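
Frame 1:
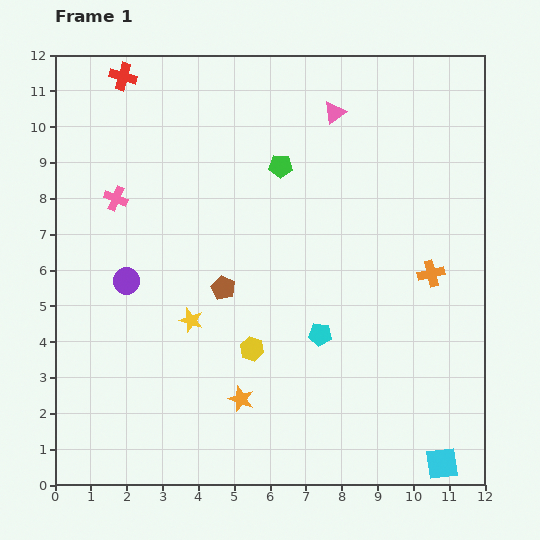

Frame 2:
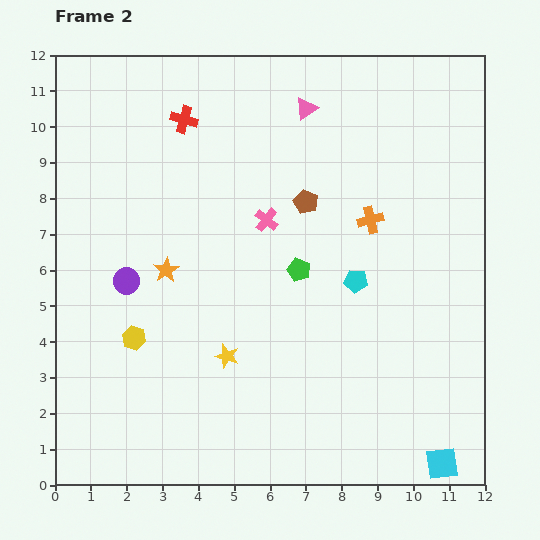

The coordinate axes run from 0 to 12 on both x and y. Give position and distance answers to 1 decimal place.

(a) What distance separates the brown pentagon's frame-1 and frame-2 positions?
3.3

The brown pentagon moved from (4.7, 5.5) to (7.0, 7.9), a distance of √(2.3² + 2.4²) ≈ 3.3.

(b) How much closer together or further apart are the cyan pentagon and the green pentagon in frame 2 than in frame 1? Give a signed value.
-3.2

Distance in frame 1: 4.8. Distance in frame 2: 1.6.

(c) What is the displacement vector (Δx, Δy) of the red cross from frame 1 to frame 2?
(1.7, -1.2)

The red cross was at (1.9, 11.4) in frame 1 and (3.6, 10.2) in frame 2.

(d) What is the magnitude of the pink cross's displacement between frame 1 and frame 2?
4.2

The pink cross moved from (1.7, 8.0) to (5.9, 7.4), a distance of √(4.2² + 0.6²) ≈ 4.2.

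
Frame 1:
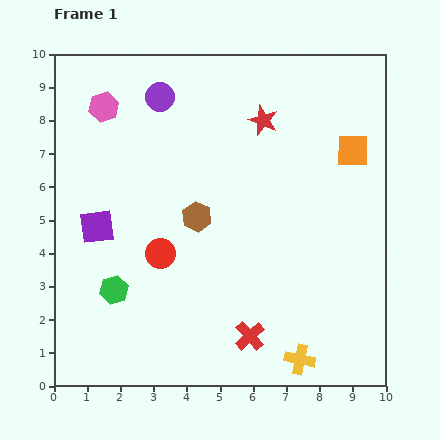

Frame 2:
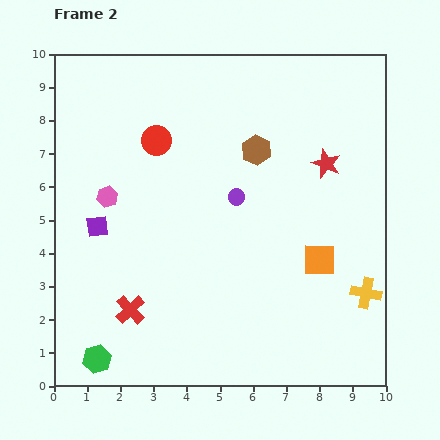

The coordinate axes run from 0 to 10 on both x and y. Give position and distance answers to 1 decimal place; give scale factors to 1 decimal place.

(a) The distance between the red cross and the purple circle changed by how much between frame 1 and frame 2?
-3.0

Distance in frame 1: 7.7. Distance in frame 2: 4.7.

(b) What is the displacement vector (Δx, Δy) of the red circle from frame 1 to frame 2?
(-0.1, 3.4)

The red circle was at (3.2, 4.0) in frame 1 and (3.1, 7.4) in frame 2.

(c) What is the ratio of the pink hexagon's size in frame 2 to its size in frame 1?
0.7×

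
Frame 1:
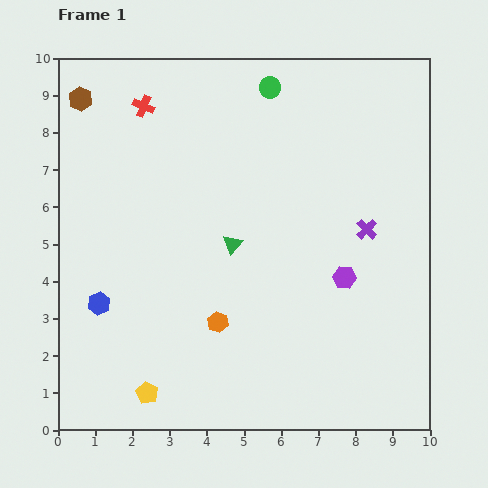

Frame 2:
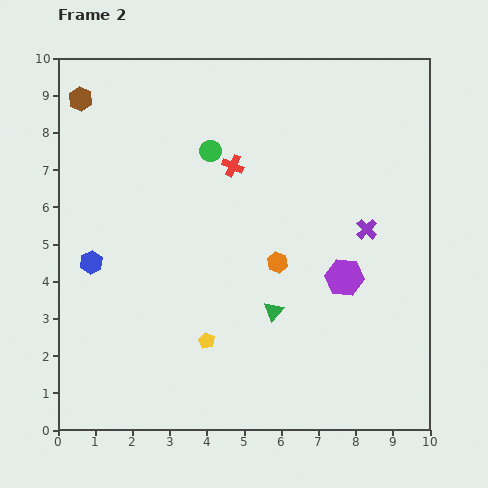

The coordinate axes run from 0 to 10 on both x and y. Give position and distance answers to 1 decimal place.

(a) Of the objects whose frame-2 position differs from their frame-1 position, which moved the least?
the blue hexagon

(moved 1.1)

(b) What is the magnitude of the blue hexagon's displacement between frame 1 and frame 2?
1.1

The blue hexagon moved from (1.1, 3.4) to (0.9, 4.5), a distance of √(0.2² + 1.1²) ≈ 1.1.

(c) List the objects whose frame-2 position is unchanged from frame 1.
the purple hexagon, the brown hexagon, the purple cross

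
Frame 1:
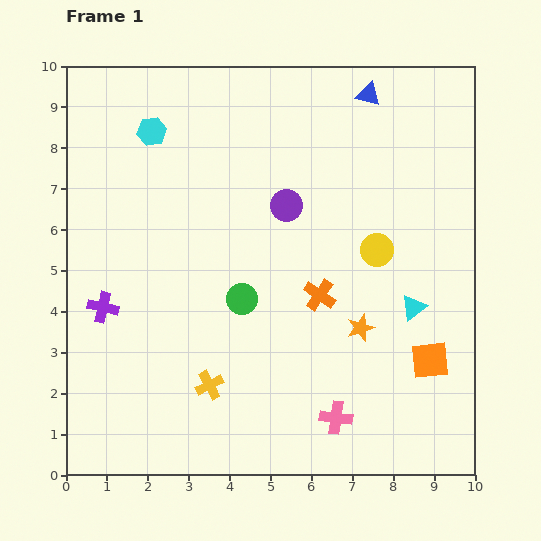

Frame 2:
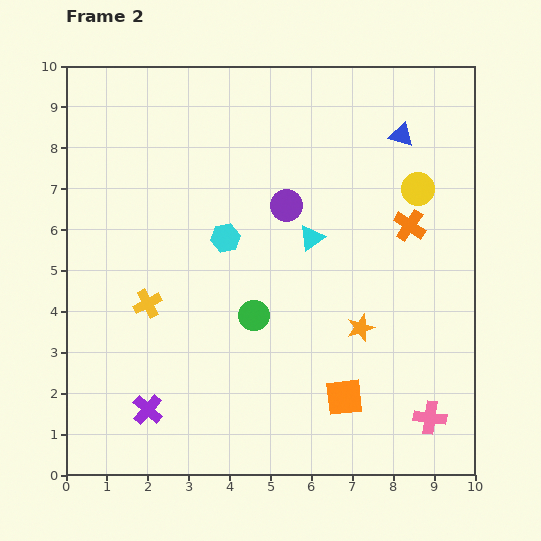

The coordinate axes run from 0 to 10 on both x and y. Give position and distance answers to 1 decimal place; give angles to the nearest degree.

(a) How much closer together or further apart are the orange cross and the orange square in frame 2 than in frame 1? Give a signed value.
+1.4

Distance in frame 1: 3.1. Distance in frame 2: 4.5.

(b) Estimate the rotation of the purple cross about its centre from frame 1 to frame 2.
29° clockwise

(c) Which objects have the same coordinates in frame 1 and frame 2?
the orange star, the purple circle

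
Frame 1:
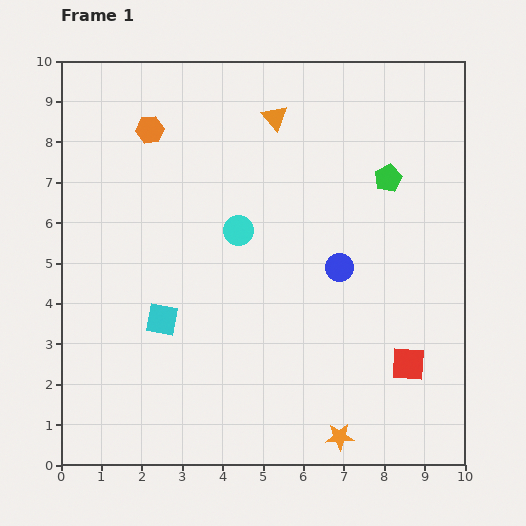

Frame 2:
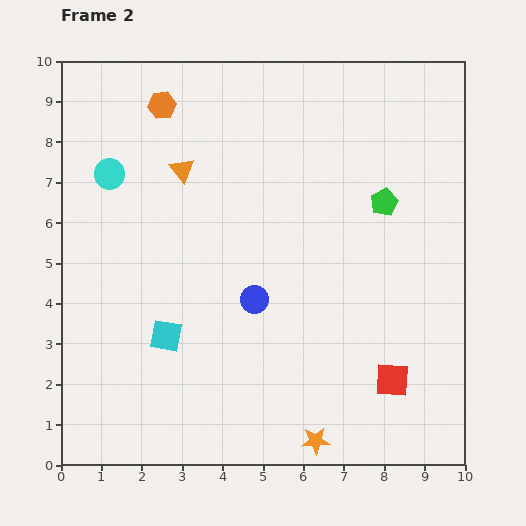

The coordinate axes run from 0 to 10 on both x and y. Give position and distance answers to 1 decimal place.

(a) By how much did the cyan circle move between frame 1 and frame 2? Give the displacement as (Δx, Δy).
(-3.2, 1.4)

The cyan circle was at (4.4, 5.8) in frame 1 and (1.2, 7.2) in frame 2.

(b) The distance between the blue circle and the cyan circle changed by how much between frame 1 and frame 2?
+2.1

Distance in frame 1: 2.7. Distance in frame 2: 4.8.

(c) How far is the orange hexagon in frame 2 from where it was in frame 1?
0.7

The orange hexagon moved from (2.2, 8.3) to (2.5, 8.9), a distance of √(0.3² + 0.6²) ≈ 0.7.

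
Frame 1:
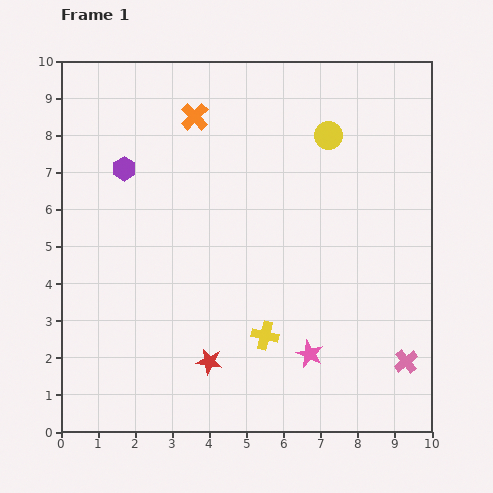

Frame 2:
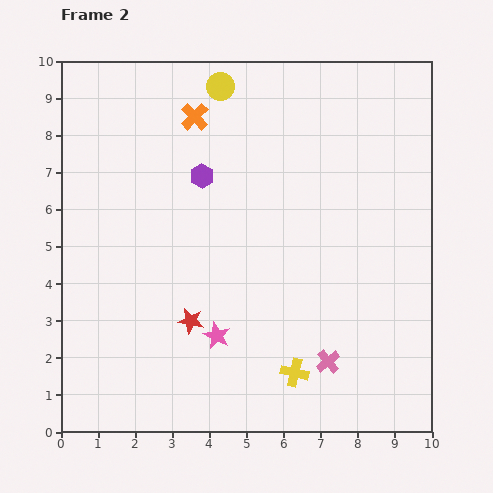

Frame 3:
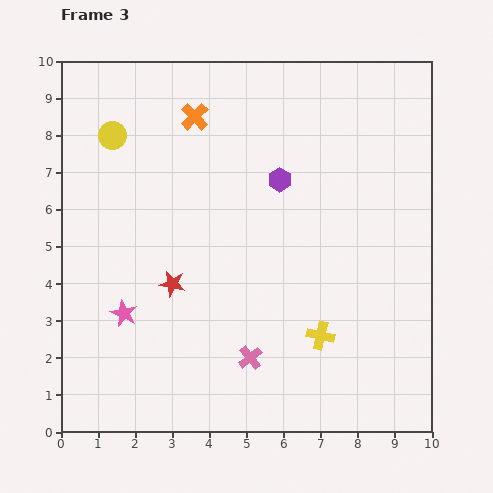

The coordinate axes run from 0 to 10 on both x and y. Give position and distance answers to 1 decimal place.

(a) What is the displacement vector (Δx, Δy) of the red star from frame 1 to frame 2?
(-0.5, 1.1)

The red star was at (4.0, 1.9) in frame 1 and (3.5, 3.0) in frame 2.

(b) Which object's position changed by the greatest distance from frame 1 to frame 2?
the yellow circle

(moved 3.2; next 2.5)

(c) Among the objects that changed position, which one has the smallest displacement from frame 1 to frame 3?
the yellow cross

(moved 1.5)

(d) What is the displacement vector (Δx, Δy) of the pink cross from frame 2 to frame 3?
(-2.1, 0.1)

The pink cross was at (7.2, 1.9) in frame 2 and (5.1, 2.0) in frame 3.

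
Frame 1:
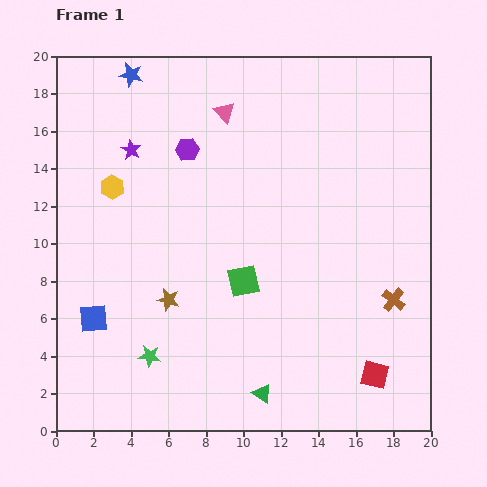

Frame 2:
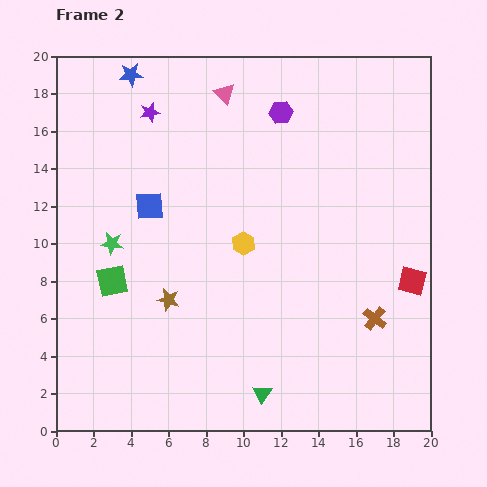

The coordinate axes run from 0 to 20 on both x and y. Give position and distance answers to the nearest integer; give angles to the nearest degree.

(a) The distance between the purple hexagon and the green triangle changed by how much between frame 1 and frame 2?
+1

Distance in frame 1: 14. Distance in frame 2: 15.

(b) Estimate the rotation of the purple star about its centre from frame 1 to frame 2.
30° clockwise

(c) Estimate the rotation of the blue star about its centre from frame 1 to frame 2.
18° counter-clockwise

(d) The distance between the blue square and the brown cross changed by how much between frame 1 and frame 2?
-3

Distance in frame 1: 16. Distance in frame 2: 13.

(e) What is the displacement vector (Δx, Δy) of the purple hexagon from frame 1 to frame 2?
(5, 2)

The purple hexagon was at (7, 15) in frame 1 and (12, 17) in frame 2.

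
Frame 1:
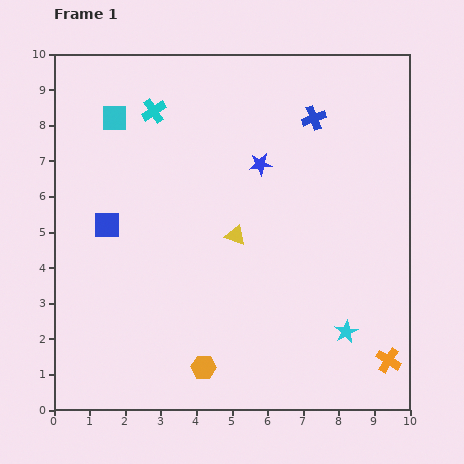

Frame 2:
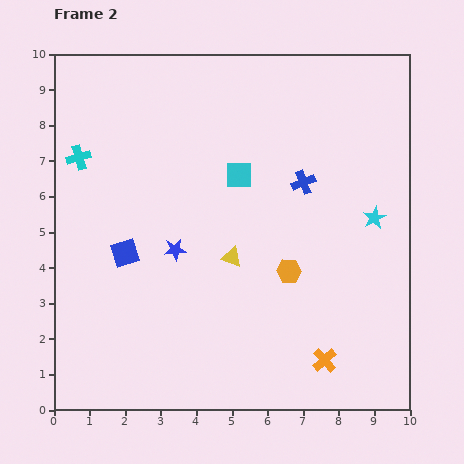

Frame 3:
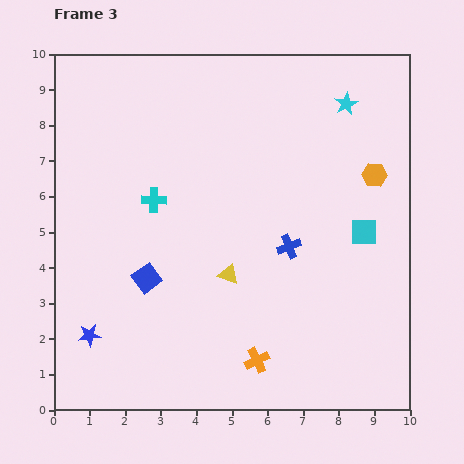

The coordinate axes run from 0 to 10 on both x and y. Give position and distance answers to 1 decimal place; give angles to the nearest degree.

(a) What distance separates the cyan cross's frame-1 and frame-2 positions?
2.5

The cyan cross moved from (2.8, 8.4) to (0.7, 7.1), a distance of √(2.1² + 1.3²) ≈ 2.5.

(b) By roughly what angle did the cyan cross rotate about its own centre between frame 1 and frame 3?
35° clockwise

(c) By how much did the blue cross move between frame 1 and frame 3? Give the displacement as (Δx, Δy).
(-0.7, -3.6)

The blue cross was at (7.3, 8.2) in frame 1 and (6.6, 4.6) in frame 3.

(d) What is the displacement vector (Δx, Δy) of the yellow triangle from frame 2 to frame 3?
(-0.1, -0.5)

The yellow triangle was at (5.0, 4.3) in frame 2 and (4.9, 3.8) in frame 3.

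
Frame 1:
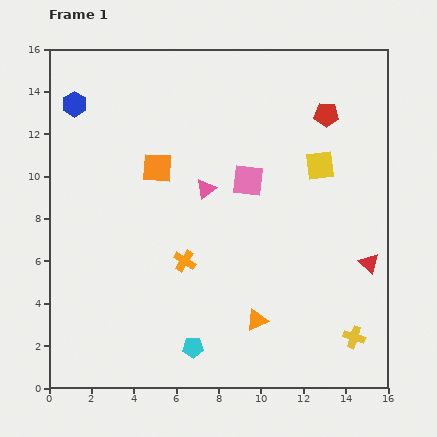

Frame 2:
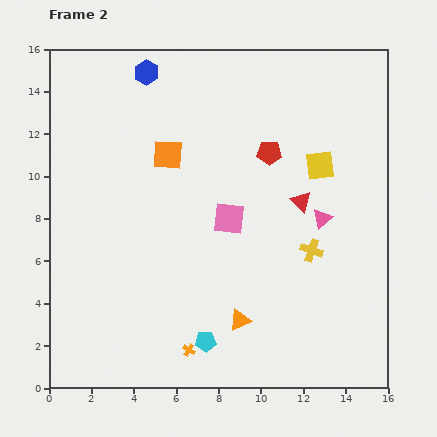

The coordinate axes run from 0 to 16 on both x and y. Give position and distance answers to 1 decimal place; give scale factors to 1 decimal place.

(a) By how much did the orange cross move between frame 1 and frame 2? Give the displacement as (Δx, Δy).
(0.2, -4.2)

The orange cross was at (6.4, 6.0) in frame 1 and (6.6, 1.8) in frame 2.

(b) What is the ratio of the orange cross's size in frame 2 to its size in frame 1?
0.6×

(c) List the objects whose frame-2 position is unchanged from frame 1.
the yellow square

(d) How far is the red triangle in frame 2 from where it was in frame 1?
4.3

The red triangle moved from (15.1, 5.9) to (11.9, 8.8), a distance of √(3.2² + 2.9²) ≈ 4.3.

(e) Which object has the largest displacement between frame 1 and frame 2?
the pink triangle

(moved 5.7; next 4.6)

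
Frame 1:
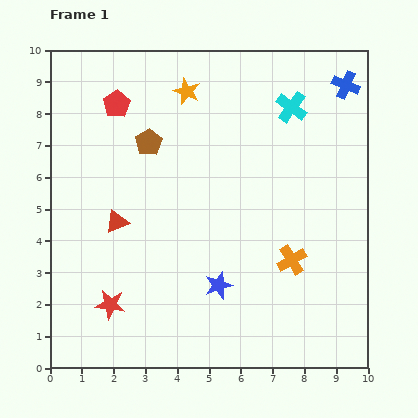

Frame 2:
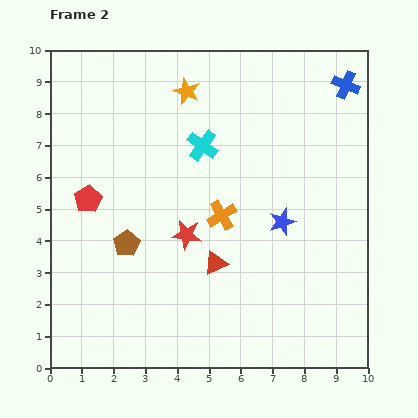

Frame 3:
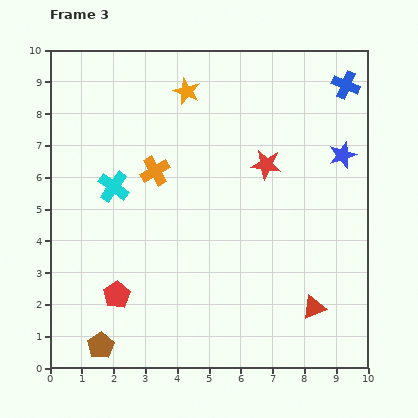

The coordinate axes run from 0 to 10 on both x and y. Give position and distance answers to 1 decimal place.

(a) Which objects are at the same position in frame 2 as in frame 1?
the orange star, the blue cross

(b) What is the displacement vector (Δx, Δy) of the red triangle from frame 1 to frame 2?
(3.1, -1.3)

The red triangle was at (2.1, 4.6) in frame 1 and (5.2, 3.3) in frame 2.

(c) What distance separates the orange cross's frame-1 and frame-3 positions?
5.1

The orange cross moved from (7.6, 3.4) to (3.3, 6.2), a distance of √(4.3² + 2.8²) ≈ 5.1.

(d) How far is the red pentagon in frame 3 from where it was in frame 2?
3.1

The red pentagon moved from (1.2, 5.3) to (2.1, 2.3), a distance of √(0.9² + 3.0²) ≈ 3.1.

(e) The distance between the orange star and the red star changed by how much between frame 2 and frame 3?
-1.1

Distance in frame 2: 4.5. Distance in frame 3: 3.4.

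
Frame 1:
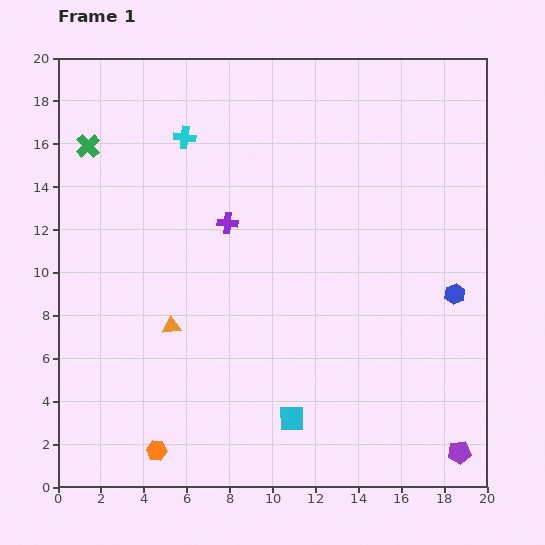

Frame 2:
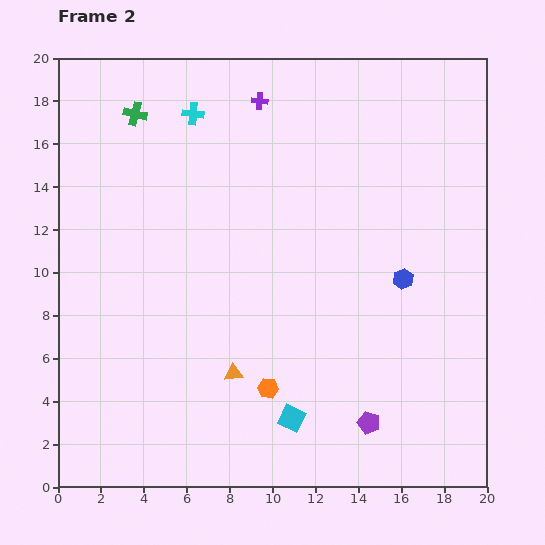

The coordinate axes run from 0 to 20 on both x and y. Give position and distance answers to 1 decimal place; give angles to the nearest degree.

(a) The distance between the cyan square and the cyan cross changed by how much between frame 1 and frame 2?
+0.9

Distance in frame 1: 14.0. Distance in frame 2: 14.9.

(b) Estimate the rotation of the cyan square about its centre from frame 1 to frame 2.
26° clockwise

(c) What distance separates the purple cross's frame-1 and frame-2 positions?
5.9

The purple cross moved from (7.9, 12.3) to (9.4, 18.0), a distance of √(1.5² + 5.7²) ≈ 5.9.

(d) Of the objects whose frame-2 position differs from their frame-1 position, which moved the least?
the cyan cross

(moved 1.2)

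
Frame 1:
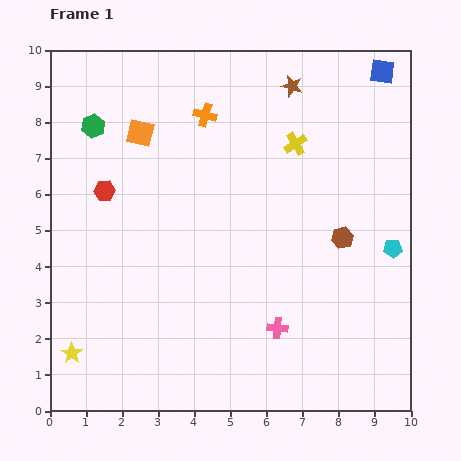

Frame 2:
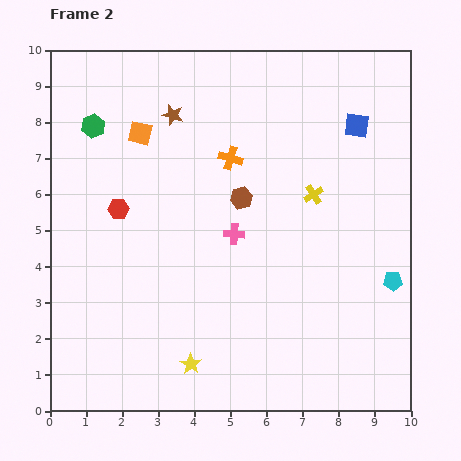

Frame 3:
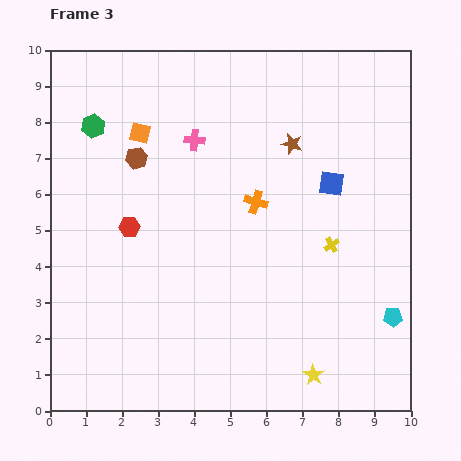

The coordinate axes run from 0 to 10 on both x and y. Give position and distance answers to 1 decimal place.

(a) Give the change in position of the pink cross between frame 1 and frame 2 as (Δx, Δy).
(-1.2, 2.6)

The pink cross was at (6.3, 2.3) in frame 1 and (5.1, 4.9) in frame 2.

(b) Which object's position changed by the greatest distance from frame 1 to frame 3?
the yellow star

(moved 6.7; next 6.1)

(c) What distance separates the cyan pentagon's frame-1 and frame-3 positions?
1.9

The cyan pentagon moved from (9.5, 4.5) to (9.5, 2.6), a distance of √(0.0² + 1.9²) ≈ 1.9.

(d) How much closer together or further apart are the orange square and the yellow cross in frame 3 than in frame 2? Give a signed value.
+1.0

Distance in frame 2: 5.1. Distance in frame 3: 6.1.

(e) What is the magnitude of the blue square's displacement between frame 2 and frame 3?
1.7

The blue square moved from (8.5, 7.9) to (7.8, 6.3), a distance of √(0.7² + 1.6²) ≈ 1.7.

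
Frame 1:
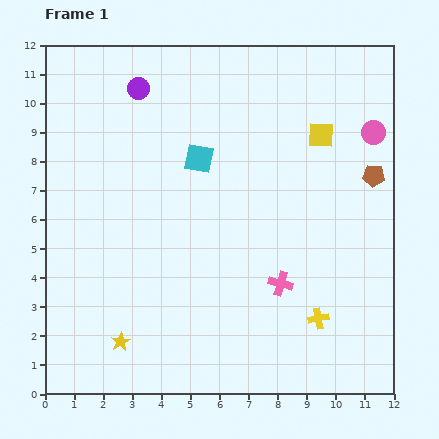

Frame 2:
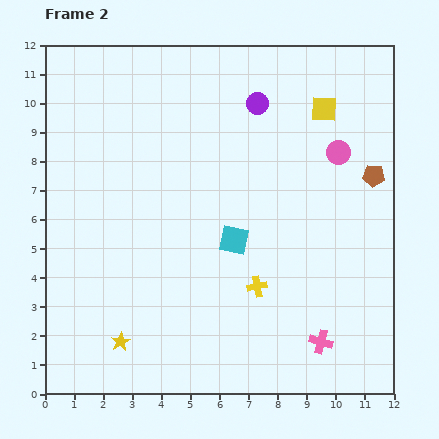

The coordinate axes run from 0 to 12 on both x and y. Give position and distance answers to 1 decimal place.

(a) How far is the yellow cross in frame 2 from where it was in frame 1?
2.4

The yellow cross moved from (9.4, 2.6) to (7.3, 3.7), a distance of √(2.1² + 1.1²) ≈ 2.4.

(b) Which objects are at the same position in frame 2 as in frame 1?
the brown pentagon, the yellow star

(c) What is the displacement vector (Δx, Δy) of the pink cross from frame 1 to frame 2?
(1.4, -2.0)

The pink cross was at (8.1, 3.8) in frame 1 and (9.5, 1.8) in frame 2.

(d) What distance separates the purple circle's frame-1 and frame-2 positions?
4.1

The purple circle moved from (3.2, 10.5) to (7.3, 10.0), a distance of √(4.1² + 0.5²) ≈ 4.1.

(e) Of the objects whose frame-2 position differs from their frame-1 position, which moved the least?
the yellow square

(moved 0.9)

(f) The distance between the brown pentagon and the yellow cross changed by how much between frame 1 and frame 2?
+0.2

Distance in frame 1: 5.3. Distance in frame 2: 5.5.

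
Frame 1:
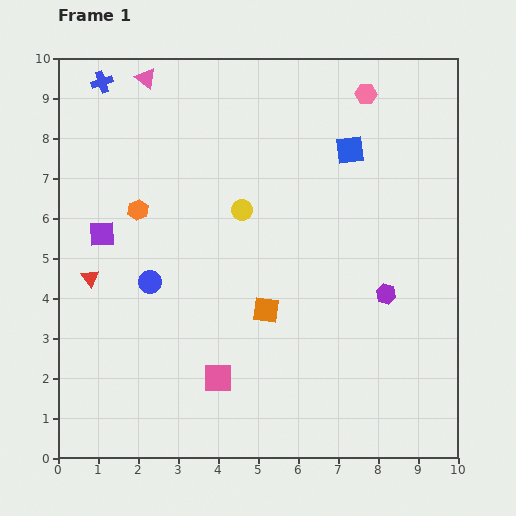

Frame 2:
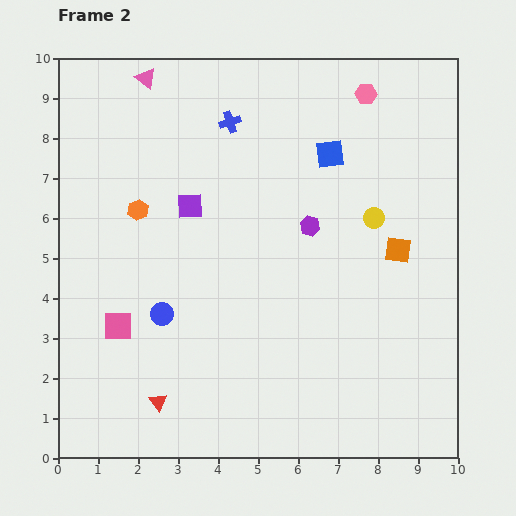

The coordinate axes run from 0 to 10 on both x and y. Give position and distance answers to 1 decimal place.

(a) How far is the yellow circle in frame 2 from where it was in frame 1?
3.3

The yellow circle moved from (4.6, 6.2) to (7.9, 6.0), a distance of √(3.3² + 0.2²) ≈ 3.3.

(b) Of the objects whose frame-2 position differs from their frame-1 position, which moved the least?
the blue square

(moved 0.5)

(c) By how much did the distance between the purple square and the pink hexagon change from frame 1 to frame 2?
-2.3

Distance in frame 1: 7.5. Distance in frame 2: 5.2.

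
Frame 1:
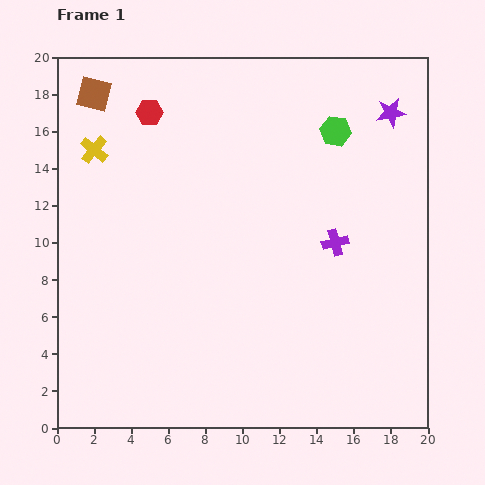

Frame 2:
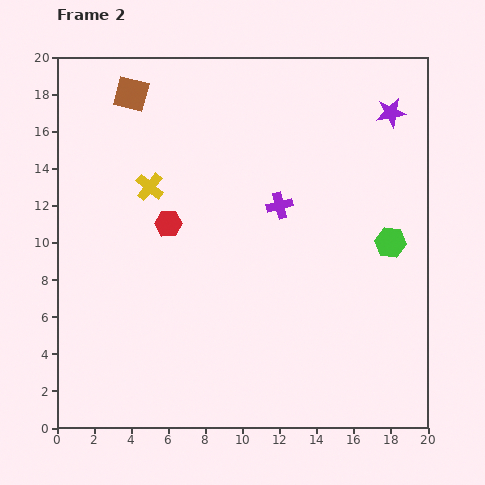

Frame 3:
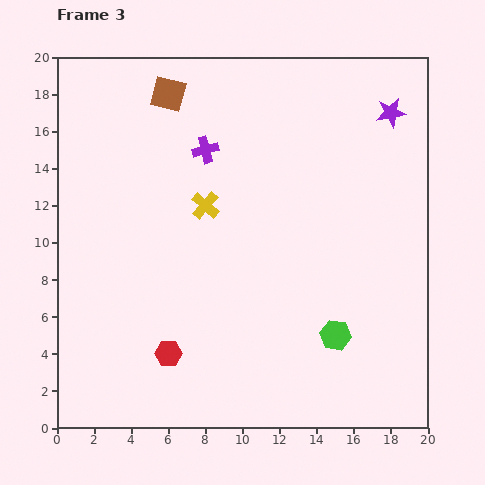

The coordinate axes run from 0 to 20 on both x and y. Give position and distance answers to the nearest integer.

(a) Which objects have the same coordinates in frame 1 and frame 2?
the purple star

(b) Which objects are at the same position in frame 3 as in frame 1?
the purple star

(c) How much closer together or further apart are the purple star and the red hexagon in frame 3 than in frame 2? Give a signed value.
+5

Distance in frame 2: 13. Distance in frame 3: 18.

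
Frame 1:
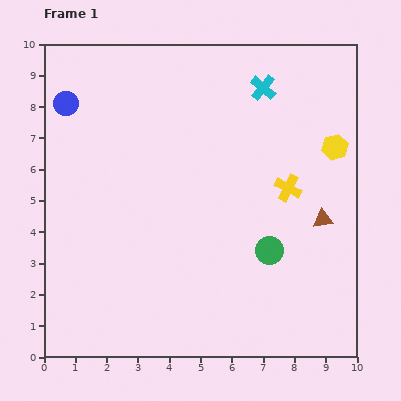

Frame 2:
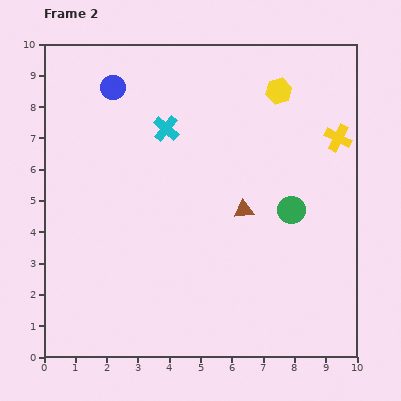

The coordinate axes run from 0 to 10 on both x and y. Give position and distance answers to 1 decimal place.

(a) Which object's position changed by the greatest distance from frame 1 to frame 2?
the cyan cross

(moved 3.4; next 2.5)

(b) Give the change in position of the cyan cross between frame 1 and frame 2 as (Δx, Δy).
(-3.1, -1.3)

The cyan cross was at (7.0, 8.6) in frame 1 and (3.9, 7.3) in frame 2.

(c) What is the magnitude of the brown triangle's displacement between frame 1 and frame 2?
2.5

The brown triangle moved from (8.9, 4.4) to (6.4, 4.7), a distance of √(2.5² + 0.3²) ≈ 2.5.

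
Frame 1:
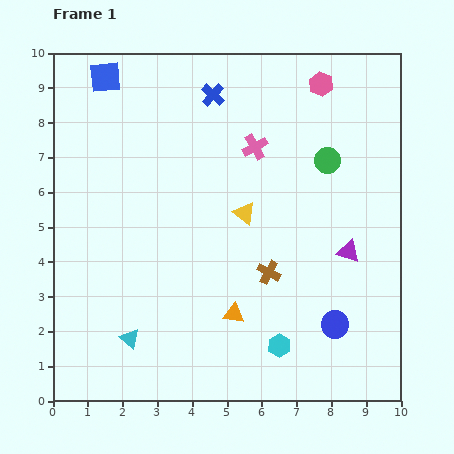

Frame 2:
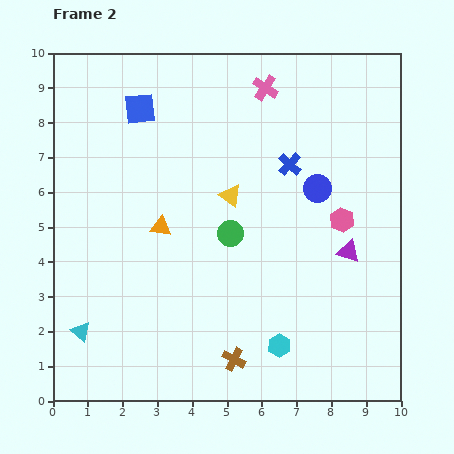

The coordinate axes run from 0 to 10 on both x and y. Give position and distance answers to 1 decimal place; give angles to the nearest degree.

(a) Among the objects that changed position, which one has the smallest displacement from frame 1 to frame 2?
the yellow triangle

(moved 0.6)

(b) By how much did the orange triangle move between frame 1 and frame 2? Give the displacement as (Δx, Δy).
(-2.1, 2.5)

The orange triangle was at (5.2, 2.5) in frame 1 and (3.1, 5.0) in frame 2.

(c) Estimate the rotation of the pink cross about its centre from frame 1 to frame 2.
28° counter-clockwise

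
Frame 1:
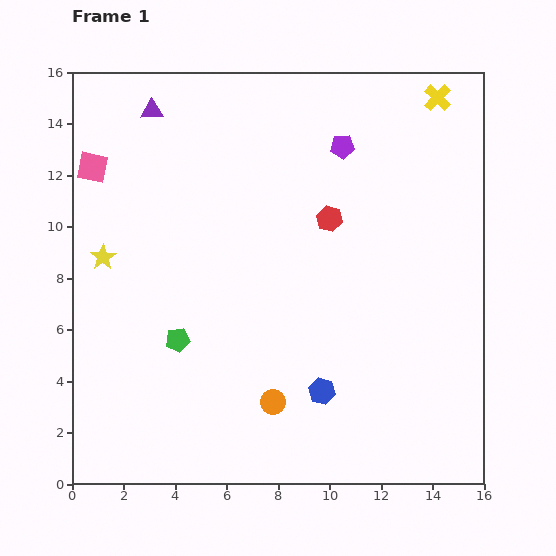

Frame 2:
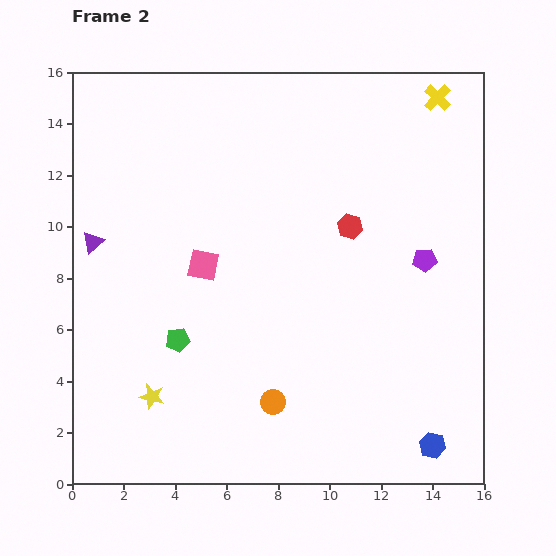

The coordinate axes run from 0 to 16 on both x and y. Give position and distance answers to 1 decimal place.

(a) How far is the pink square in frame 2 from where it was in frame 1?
5.7

The pink square moved from (0.8, 12.3) to (5.1, 8.5), a distance of √(4.3² + 3.8²) ≈ 5.7.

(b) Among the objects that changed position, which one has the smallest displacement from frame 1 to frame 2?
the red hexagon

(moved 0.9)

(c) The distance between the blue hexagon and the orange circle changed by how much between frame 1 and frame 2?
+4.5

Distance in frame 1: 1.9. Distance in frame 2: 6.4.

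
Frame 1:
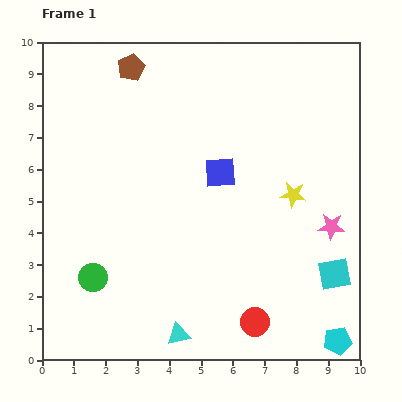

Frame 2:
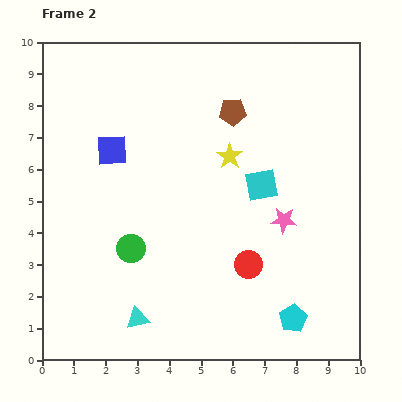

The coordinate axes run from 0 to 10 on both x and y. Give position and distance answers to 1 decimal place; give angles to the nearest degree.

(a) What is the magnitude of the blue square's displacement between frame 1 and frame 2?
3.5

The blue square moved from (5.6, 5.9) to (2.2, 6.6), a distance of √(3.4² + 0.7²) ≈ 3.5.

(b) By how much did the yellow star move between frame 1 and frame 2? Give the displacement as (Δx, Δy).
(-2.0, 1.2)

The yellow star was at (7.9, 5.2) in frame 1 and (5.9, 6.4) in frame 2.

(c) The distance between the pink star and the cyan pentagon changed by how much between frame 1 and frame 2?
-0.5

Distance in frame 1: 3.6. Distance in frame 2: 3.1.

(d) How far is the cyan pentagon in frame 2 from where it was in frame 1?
1.6

The cyan pentagon moved from (9.3, 0.6) to (7.9, 1.3), a distance of √(1.4² + 0.7²) ≈ 1.6.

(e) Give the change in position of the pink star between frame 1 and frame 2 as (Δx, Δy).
(-1.5, 0.2)

The pink star was at (9.1, 4.2) in frame 1 and (7.6, 4.4) in frame 2.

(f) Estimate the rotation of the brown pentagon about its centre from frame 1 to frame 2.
21° clockwise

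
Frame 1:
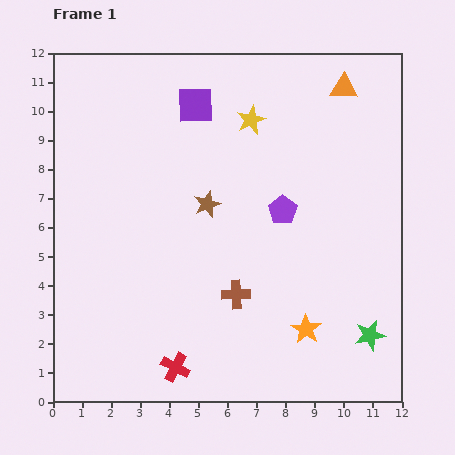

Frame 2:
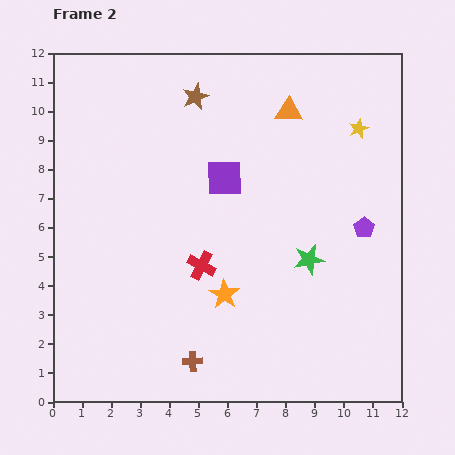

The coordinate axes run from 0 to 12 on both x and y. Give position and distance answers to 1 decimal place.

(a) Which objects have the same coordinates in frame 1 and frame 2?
none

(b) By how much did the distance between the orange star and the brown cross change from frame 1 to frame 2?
-0.2

Distance in frame 1: 2.7. Distance in frame 2: 2.5.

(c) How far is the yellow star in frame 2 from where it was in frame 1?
3.7

The yellow star moved from (6.8, 9.7) to (10.5, 9.4), a distance of √(3.7² + 0.3²) ≈ 3.7.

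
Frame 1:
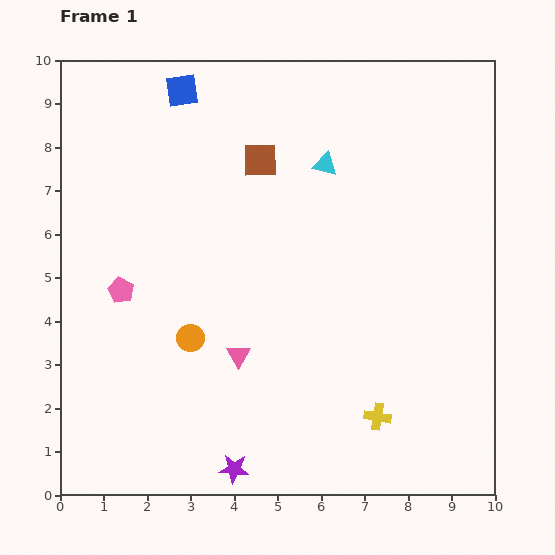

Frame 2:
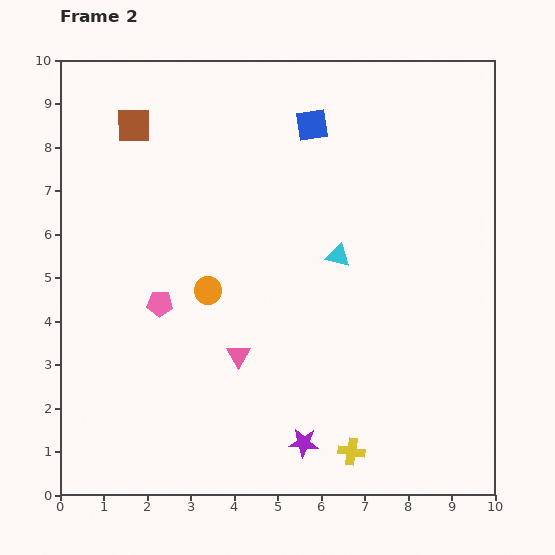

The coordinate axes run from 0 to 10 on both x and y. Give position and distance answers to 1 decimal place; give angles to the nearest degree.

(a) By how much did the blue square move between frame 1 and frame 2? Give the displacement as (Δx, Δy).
(3.0, -0.8)

The blue square was at (2.8, 9.3) in frame 1 and (5.8, 8.5) in frame 2.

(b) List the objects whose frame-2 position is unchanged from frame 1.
the pink triangle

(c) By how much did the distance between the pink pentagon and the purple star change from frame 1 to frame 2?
-0.3

Distance in frame 1: 4.9. Distance in frame 2: 4.6.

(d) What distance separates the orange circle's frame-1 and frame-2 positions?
1.2

The orange circle moved from (3.0, 3.6) to (3.4, 4.7), a distance of √(0.4² + 1.1²) ≈ 1.2.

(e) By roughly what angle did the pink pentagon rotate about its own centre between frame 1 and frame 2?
24° counter-clockwise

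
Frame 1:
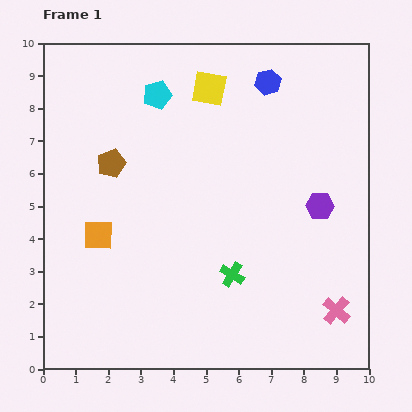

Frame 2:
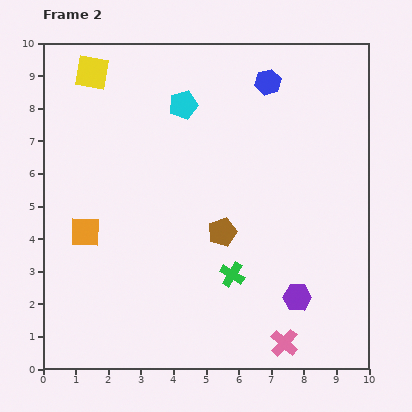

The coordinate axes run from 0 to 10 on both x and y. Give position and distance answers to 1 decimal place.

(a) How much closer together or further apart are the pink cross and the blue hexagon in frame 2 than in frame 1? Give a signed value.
+0.7

Distance in frame 1: 7.3. Distance in frame 2: 8.0.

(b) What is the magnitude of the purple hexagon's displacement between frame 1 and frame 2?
2.9

The purple hexagon moved from (8.5, 5.0) to (7.8, 2.2), a distance of √(0.7² + 2.8²) ≈ 2.9.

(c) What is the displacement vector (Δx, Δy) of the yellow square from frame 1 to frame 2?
(-3.6, 0.5)

The yellow square was at (5.1, 8.6) in frame 1 and (1.5, 9.1) in frame 2.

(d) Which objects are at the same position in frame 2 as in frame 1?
the blue hexagon, the green cross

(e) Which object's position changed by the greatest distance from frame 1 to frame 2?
the brown pentagon

(moved 4.0; next 3.6)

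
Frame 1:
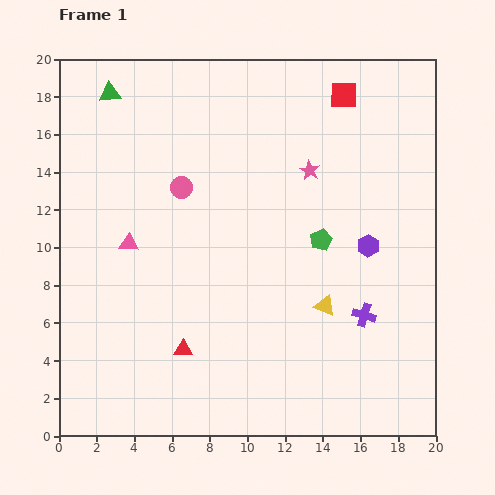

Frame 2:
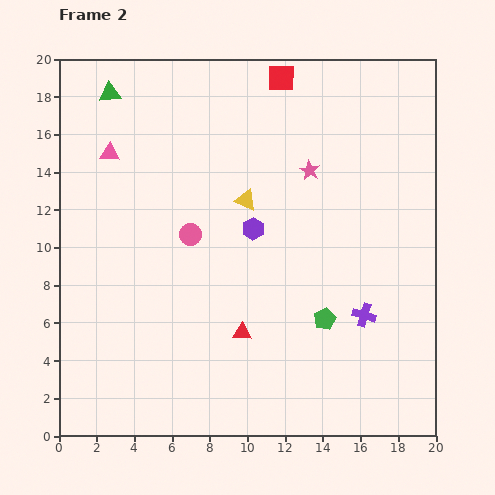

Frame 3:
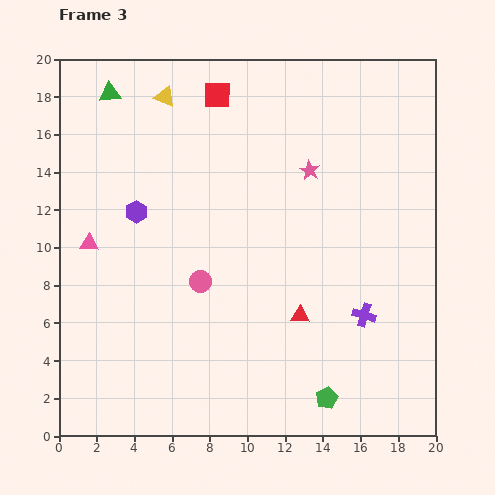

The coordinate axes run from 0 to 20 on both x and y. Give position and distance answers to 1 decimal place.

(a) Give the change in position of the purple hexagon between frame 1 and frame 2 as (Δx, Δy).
(-6.1, 0.9)

The purple hexagon was at (16.4, 10.1) in frame 1 and (10.3, 11.0) in frame 2.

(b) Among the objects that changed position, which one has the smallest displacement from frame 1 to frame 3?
the pink triangle

(moved 2.1)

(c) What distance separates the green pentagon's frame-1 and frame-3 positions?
8.4

The green pentagon moved from (13.9, 10.4) to (14.2, 2.0), a distance of √(0.3² + 8.4²) ≈ 8.4.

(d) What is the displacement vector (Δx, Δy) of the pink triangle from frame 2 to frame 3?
(-1.1, -4.8)

The pink triangle was at (2.7, 15.0) in frame 2 and (1.6, 10.2) in frame 3.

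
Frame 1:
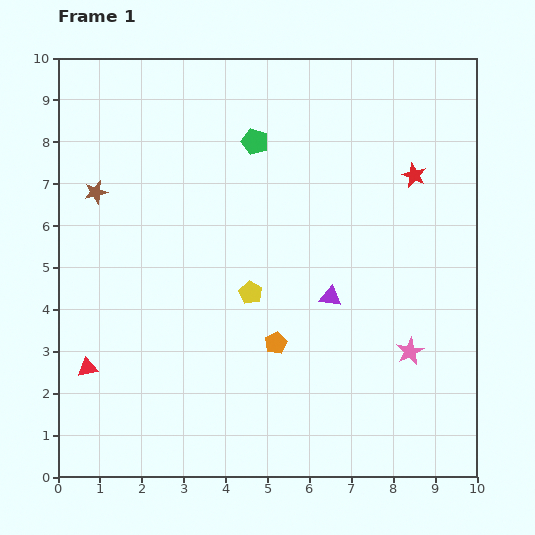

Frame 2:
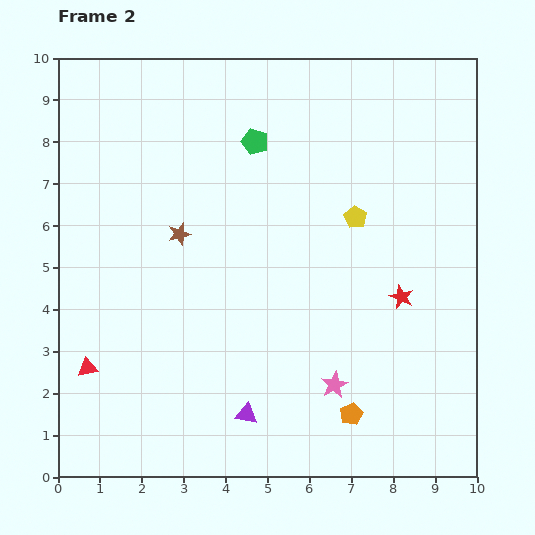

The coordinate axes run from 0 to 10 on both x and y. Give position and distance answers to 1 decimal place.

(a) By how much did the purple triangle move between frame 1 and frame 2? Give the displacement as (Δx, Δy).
(-2.0, -2.8)

The purple triangle was at (6.5, 4.3) in frame 1 and (4.5, 1.5) in frame 2.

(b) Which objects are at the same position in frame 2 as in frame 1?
the red triangle, the green pentagon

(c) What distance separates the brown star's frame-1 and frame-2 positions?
2.2

The brown star moved from (0.9, 6.8) to (2.9, 5.8), a distance of √(2.0² + 1.0²) ≈ 2.2.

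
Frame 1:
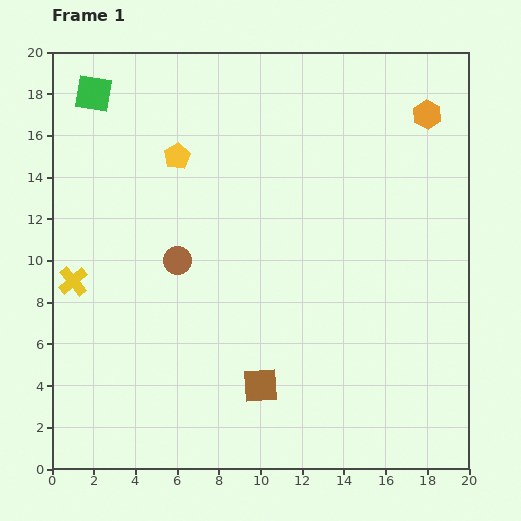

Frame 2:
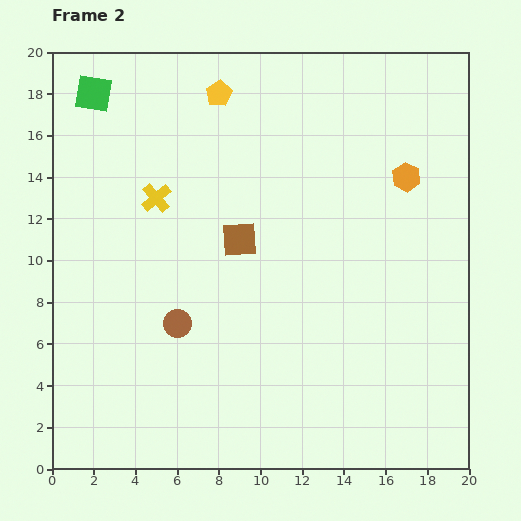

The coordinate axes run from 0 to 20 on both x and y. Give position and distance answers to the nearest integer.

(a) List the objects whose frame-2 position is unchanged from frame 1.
the green square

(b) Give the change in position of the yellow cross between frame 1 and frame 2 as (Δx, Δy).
(4, 4)

The yellow cross was at (1, 9) in frame 1 and (5, 13) in frame 2.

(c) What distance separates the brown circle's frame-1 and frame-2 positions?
3

The brown circle moved from (6, 10) to (6, 7), a distance of √(0² + 3²) ≈ 3.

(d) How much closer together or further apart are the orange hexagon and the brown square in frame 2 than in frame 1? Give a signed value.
-6

Distance in frame 1: 15. Distance in frame 2: 9.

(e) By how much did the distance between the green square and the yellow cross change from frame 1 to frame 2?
-3

Distance in frame 1: 9. Distance in frame 2: 6.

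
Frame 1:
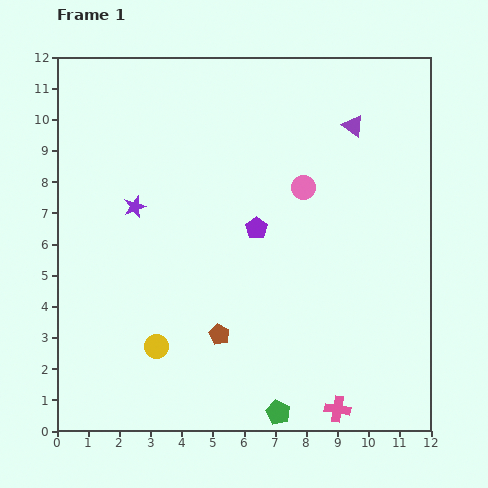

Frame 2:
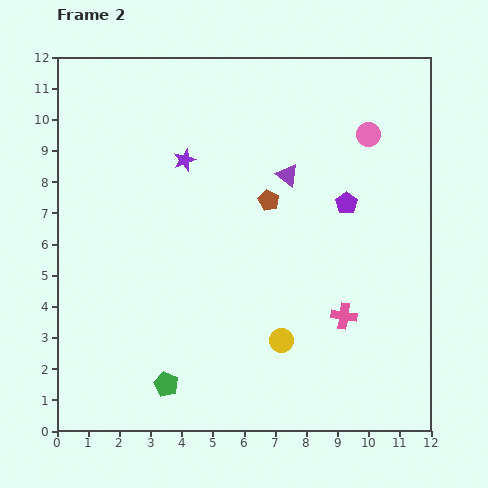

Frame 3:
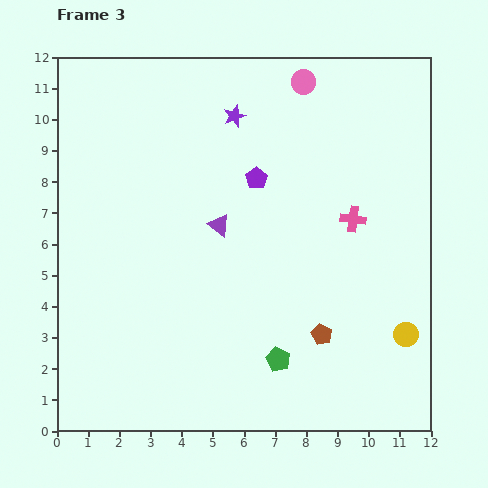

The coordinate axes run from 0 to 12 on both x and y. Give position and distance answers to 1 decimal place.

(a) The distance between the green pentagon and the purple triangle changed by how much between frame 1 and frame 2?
-1.7

Distance in frame 1: 9.5. Distance in frame 2: 7.8.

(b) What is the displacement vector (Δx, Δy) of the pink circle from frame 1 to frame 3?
(0.0, 3.4)

The pink circle was at (7.9, 7.8) in frame 1 and (7.9, 11.2) in frame 3.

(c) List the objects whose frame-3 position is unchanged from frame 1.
none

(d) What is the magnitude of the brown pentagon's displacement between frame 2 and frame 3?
4.6

The brown pentagon moved from (6.8, 7.4) to (8.5, 3.1), a distance of √(1.7² + 4.3²) ≈ 4.6.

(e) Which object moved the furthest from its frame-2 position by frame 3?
the brown pentagon

(moved 4.6; next 4.0)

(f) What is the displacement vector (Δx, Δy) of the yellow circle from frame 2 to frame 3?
(4.0, 0.2)

The yellow circle was at (7.2, 2.9) in frame 2 and (11.2, 3.1) in frame 3.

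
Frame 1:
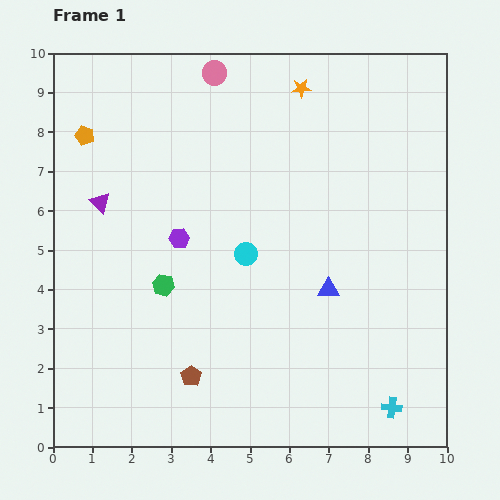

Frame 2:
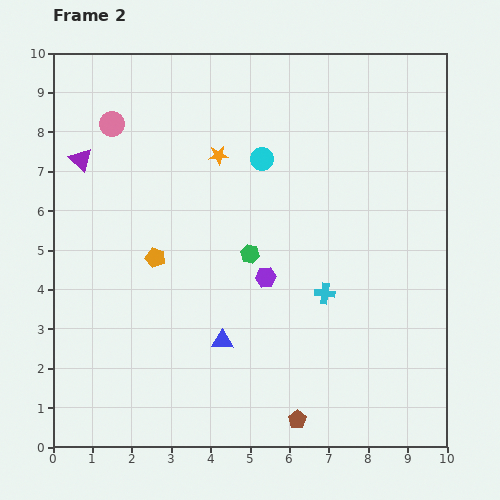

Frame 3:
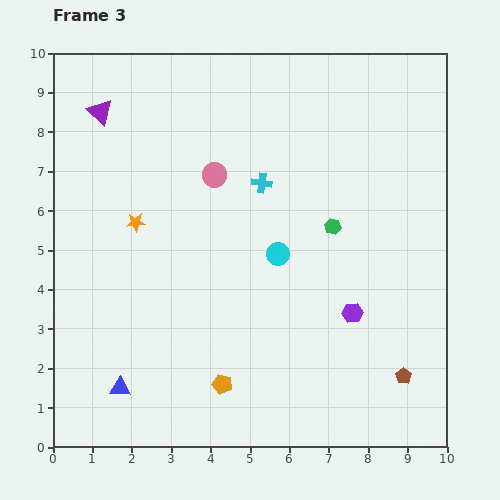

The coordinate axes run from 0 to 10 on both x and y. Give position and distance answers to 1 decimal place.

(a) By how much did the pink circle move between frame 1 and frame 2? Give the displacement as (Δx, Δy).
(-2.6, -1.3)

The pink circle was at (4.1, 9.5) in frame 1 and (1.5, 8.2) in frame 2.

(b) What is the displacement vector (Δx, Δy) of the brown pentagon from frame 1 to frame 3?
(5.4, 0.0)

The brown pentagon was at (3.5, 1.8) in frame 1 and (8.9, 1.8) in frame 3.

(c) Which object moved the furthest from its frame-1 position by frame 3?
the orange pentagon

(moved 7.2; next 6.6)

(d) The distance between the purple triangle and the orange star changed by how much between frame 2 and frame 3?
-0.6

Distance in frame 2: 3.5. Distance in frame 3: 2.9.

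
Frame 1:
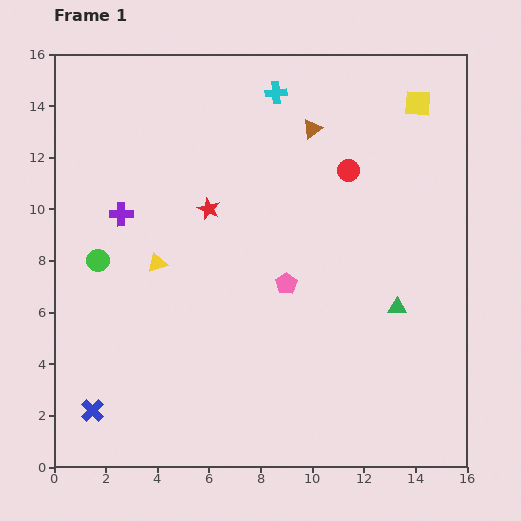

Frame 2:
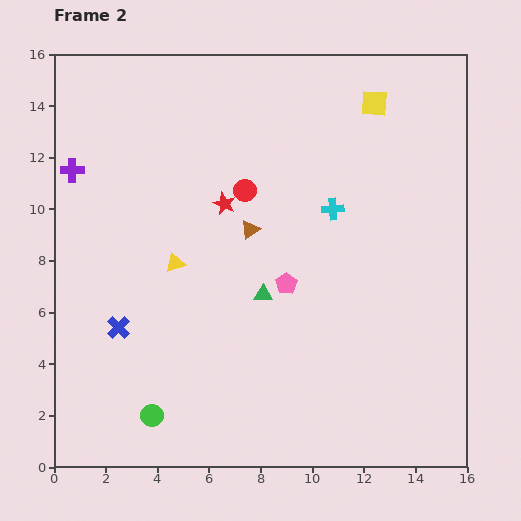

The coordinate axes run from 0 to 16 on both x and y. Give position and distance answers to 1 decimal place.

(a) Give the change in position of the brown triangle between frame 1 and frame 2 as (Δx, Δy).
(-2.4, -3.9)

The brown triangle was at (10.0, 13.1) in frame 1 and (7.6, 9.2) in frame 2.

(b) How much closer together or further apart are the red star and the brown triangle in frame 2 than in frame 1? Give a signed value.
-3.7

Distance in frame 1: 5.1. Distance in frame 2: 1.4.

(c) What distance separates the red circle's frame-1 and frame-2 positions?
4.1

The red circle moved from (11.4, 11.5) to (7.4, 10.7), a distance of √(4.0² + 0.8²) ≈ 4.1.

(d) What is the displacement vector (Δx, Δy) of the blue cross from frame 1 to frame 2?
(1.0, 3.2)

The blue cross was at (1.5, 2.2) in frame 1 and (2.5, 5.4) in frame 2.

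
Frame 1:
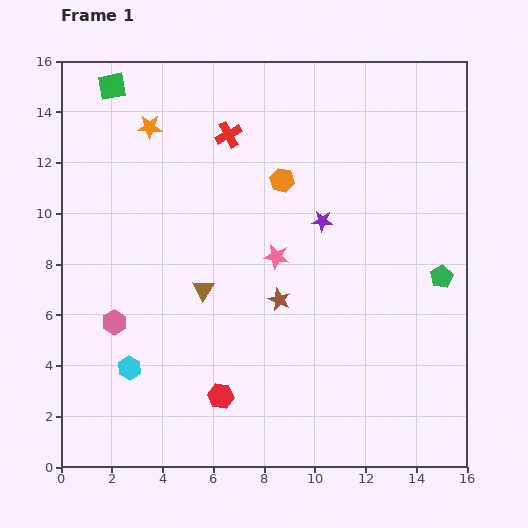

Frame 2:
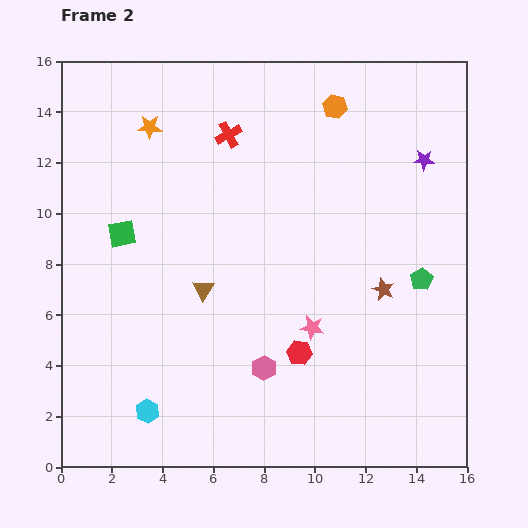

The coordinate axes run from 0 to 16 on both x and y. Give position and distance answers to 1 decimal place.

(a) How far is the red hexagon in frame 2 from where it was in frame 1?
3.5

The red hexagon moved from (6.3, 2.8) to (9.4, 4.5), a distance of √(3.1² + 1.7²) ≈ 3.5.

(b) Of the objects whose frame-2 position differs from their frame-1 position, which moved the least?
the green pentagon

(moved 0.8)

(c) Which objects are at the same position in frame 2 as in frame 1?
the brown triangle, the red cross, the orange star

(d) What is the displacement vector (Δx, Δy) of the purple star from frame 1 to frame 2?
(4.0, 2.4)

The purple star was at (10.3, 9.7) in frame 1 and (14.3, 12.1) in frame 2.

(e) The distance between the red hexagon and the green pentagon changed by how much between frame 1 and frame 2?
-4.3

Distance in frame 1: 9.9. Distance in frame 2: 5.6.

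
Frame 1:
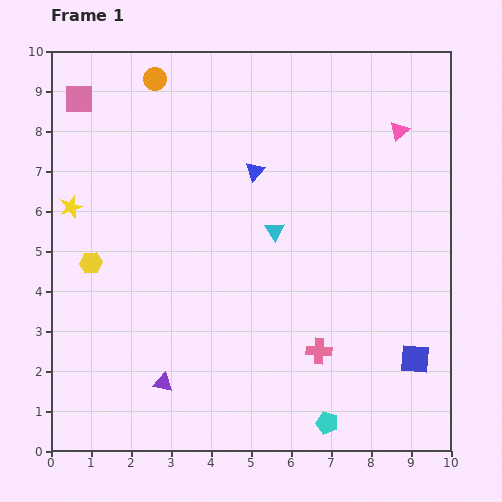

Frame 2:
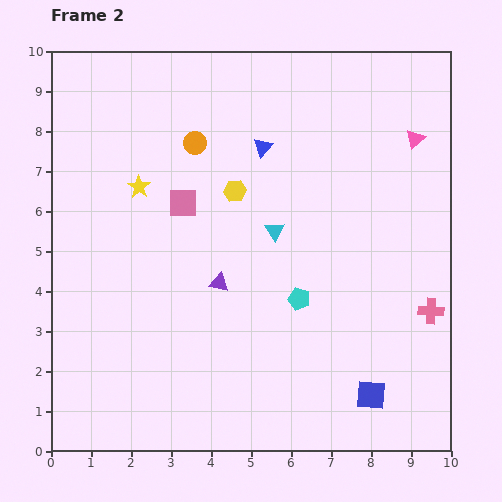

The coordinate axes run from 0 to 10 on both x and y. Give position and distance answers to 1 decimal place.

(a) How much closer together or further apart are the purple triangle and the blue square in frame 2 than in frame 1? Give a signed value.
-1.6

Distance in frame 1: 6.3. Distance in frame 2: 4.7.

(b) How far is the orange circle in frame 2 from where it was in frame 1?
1.9

The orange circle moved from (2.6, 9.3) to (3.6, 7.7), a distance of √(1.0² + 1.6²) ≈ 1.9.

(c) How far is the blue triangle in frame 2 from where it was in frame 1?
0.6

The blue triangle moved from (5.1, 7.0) to (5.3, 7.6), a distance of √(0.2² + 0.6²) ≈ 0.6.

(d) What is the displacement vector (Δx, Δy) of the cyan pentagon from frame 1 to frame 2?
(-0.7, 3.1)

The cyan pentagon was at (6.9, 0.7) in frame 1 and (6.2, 3.8) in frame 2.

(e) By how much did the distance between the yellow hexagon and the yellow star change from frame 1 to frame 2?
+0.9

Distance in frame 1: 1.5. Distance in frame 2: 2.4.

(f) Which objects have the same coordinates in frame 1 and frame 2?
the cyan triangle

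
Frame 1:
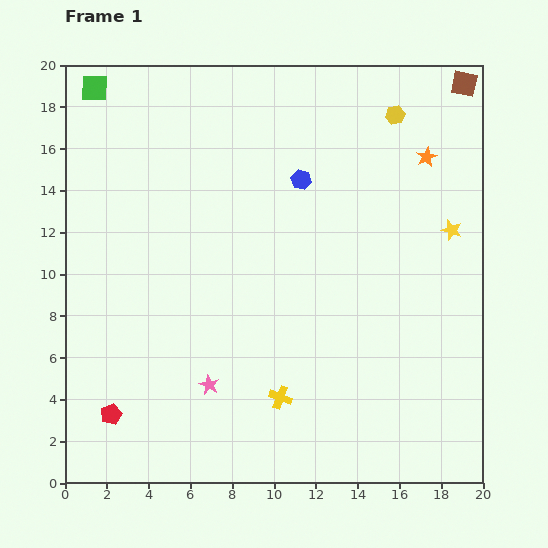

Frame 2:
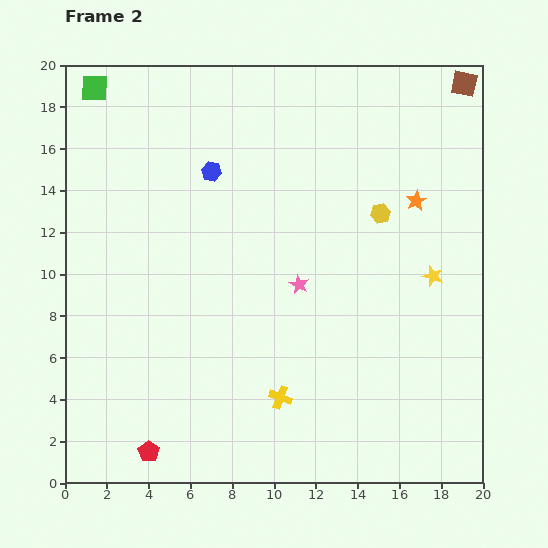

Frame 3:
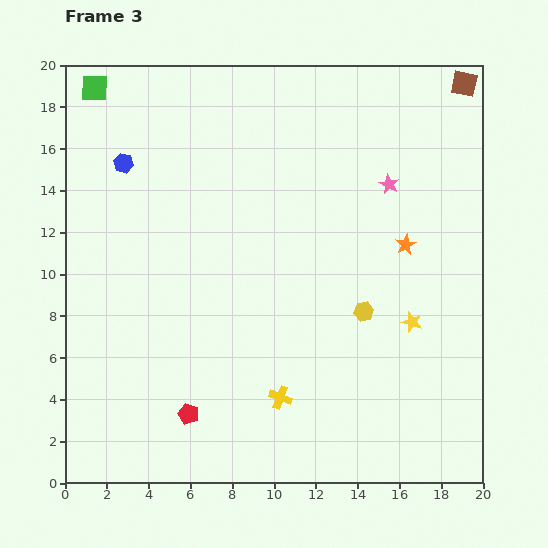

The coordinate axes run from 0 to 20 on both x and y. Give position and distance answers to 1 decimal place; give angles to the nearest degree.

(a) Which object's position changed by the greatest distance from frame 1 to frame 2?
the pink star

(moved 6.4; next 4.8)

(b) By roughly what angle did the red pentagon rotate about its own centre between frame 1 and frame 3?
31° counter-clockwise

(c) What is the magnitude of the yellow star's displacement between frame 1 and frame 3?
4.8

The yellow star moved from (18.5, 12.1) to (16.6, 7.7), a distance of √(1.9² + 4.4²) ≈ 4.8.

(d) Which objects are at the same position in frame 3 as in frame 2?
the yellow cross, the green square, the brown square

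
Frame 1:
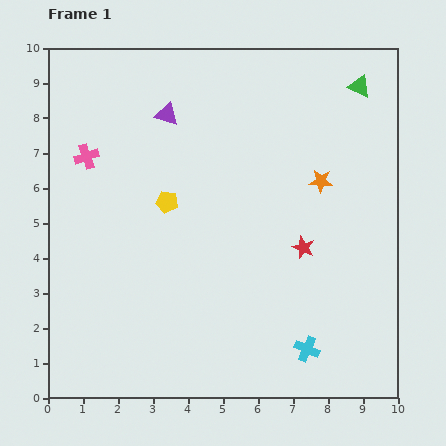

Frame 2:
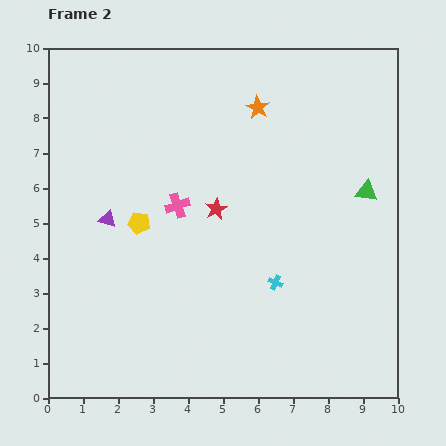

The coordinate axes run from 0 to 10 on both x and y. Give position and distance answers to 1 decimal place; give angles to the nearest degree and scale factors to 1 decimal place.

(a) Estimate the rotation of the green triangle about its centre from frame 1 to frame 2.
16° counter-clockwise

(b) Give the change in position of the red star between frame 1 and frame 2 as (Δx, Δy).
(-2.5, 1.1)

The red star was at (7.3, 4.3) in frame 1 and (4.8, 5.4) in frame 2.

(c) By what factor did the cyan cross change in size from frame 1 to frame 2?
0.6×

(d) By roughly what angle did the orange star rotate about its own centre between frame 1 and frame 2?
25° clockwise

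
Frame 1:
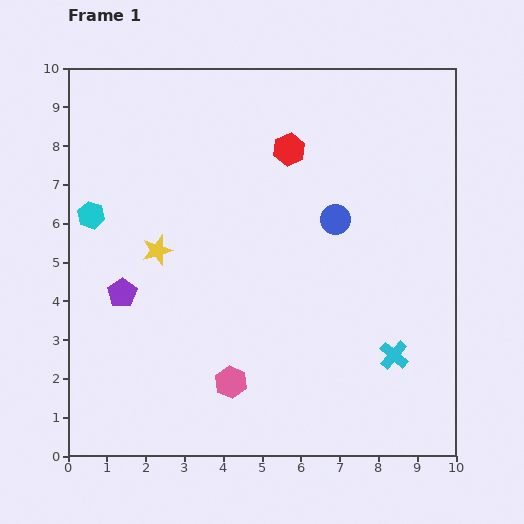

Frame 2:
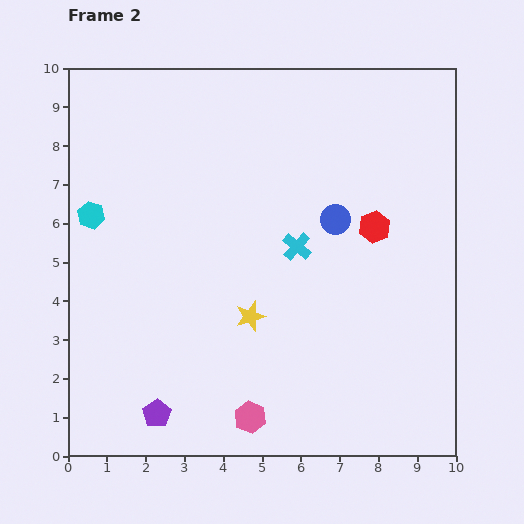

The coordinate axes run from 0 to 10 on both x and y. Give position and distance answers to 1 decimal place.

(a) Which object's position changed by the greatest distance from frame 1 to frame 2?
the cyan cross

(moved 3.8; next 3.2)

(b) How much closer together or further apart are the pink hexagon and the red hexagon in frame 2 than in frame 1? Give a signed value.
-0.3

Distance in frame 1: 6.2. Distance in frame 2: 5.9.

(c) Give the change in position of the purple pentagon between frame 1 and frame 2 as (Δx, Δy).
(0.9, -3.1)

The purple pentagon was at (1.4, 4.2) in frame 1 and (2.3, 1.1) in frame 2.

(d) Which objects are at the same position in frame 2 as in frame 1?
the blue circle, the cyan hexagon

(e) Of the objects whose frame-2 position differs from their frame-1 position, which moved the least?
the pink hexagon

(moved 1.0)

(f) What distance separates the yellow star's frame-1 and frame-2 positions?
2.9

The yellow star moved from (2.3, 5.3) to (4.7, 3.6), a distance of √(2.4² + 1.7²) ≈ 2.9.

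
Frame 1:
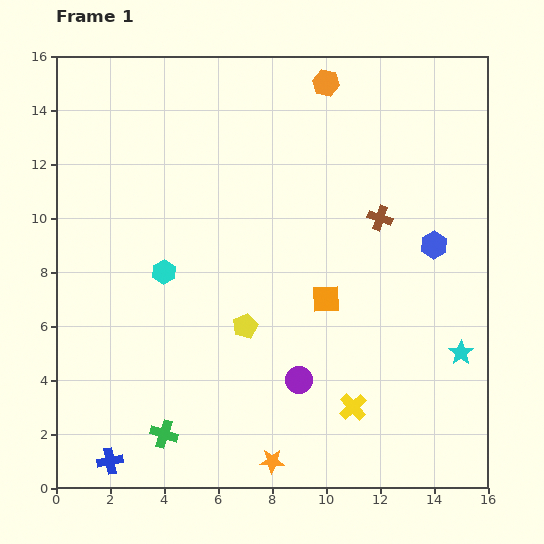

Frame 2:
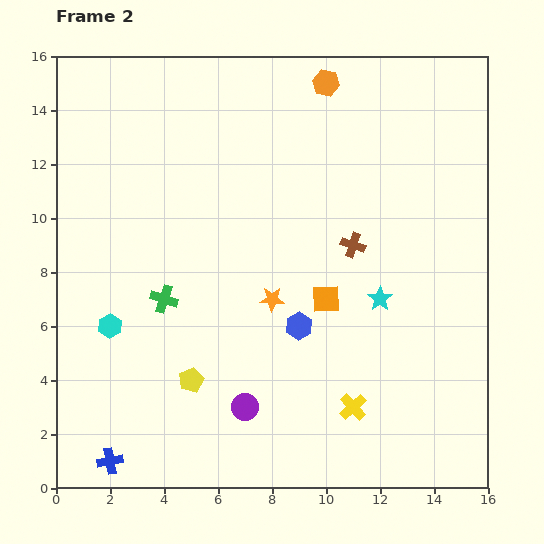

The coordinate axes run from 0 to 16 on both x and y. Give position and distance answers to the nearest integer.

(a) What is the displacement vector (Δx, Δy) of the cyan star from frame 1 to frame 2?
(-3, 2)

The cyan star was at (15, 5) in frame 1 and (12, 7) in frame 2.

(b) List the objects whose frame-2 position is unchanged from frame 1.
the orange hexagon, the orange square, the blue cross, the yellow cross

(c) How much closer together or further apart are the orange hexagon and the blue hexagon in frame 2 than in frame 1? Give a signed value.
+2

Distance in frame 1: 7. Distance in frame 2: 9.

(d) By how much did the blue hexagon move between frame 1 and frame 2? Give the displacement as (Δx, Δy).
(-5, -3)

The blue hexagon was at (14, 9) in frame 1 and (9, 6) in frame 2.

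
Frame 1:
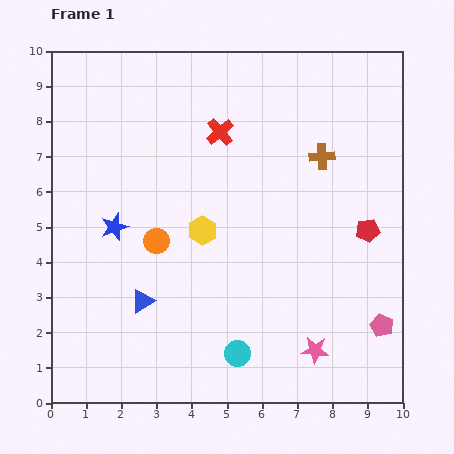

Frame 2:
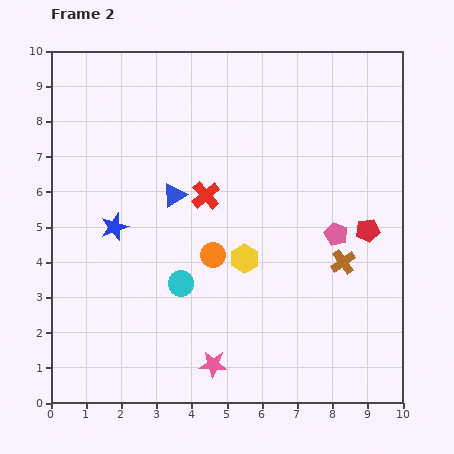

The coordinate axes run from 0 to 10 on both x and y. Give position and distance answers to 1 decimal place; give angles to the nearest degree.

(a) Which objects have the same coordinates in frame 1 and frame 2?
the red pentagon, the blue star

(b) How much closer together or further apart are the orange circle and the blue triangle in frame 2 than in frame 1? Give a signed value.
+0.3

Distance in frame 1: 1.7. Distance in frame 2: 2.0.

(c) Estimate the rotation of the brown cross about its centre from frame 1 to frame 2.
32° counter-clockwise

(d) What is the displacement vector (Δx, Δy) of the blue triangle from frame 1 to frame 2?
(0.9, 3.0)

The blue triangle was at (2.6, 2.9) in frame 1 and (3.5, 5.9) in frame 2.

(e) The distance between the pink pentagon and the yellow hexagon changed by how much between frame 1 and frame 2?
-3.1

Distance in frame 1: 5.8. Distance in frame 2: 2.7.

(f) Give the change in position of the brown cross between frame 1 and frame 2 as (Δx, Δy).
(0.6, -3.0)

The brown cross was at (7.7, 7.0) in frame 1 and (8.3, 4.0) in frame 2.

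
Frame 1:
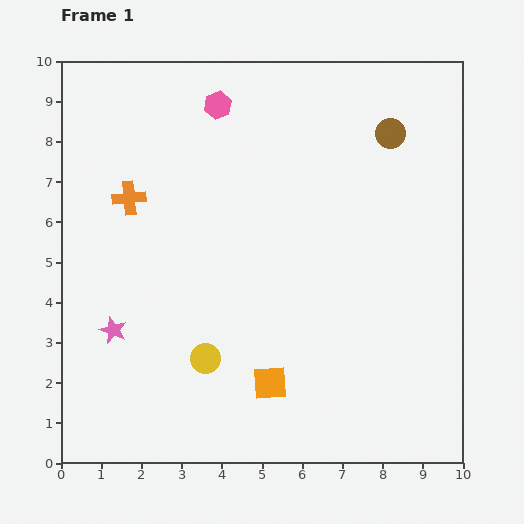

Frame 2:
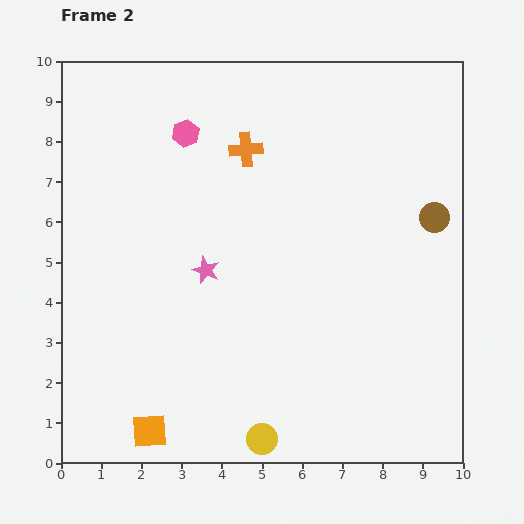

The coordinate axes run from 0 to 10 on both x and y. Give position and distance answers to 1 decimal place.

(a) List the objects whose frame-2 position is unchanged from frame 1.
none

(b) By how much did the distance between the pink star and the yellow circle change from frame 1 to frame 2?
+2.0

Distance in frame 1: 2.4. Distance in frame 2: 4.4.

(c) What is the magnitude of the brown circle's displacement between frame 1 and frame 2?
2.4

The brown circle moved from (8.2, 8.2) to (9.3, 6.1), a distance of √(1.1² + 2.1²) ≈ 2.4.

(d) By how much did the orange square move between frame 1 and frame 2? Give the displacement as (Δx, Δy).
(-3.0, -1.2)

The orange square was at (5.2, 2.0) in frame 1 and (2.2, 0.8) in frame 2.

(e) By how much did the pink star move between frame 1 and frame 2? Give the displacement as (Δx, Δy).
(2.3, 1.5)

The pink star was at (1.3, 3.3) in frame 1 and (3.6, 4.8) in frame 2.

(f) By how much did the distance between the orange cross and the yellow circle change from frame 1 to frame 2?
+2.8

Distance in frame 1: 4.4. Distance in frame 2: 7.2.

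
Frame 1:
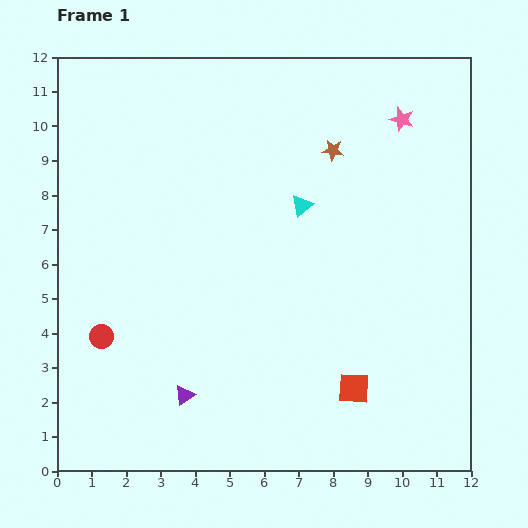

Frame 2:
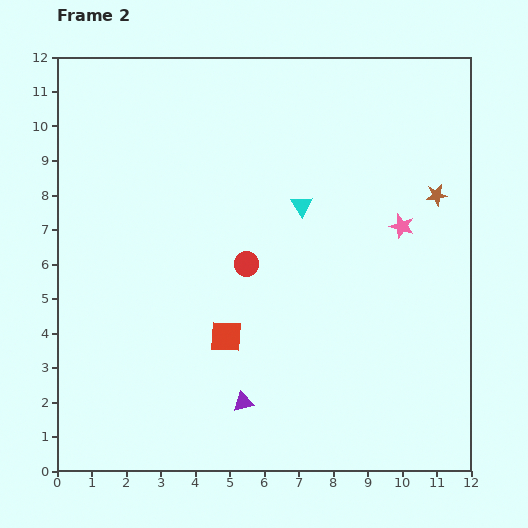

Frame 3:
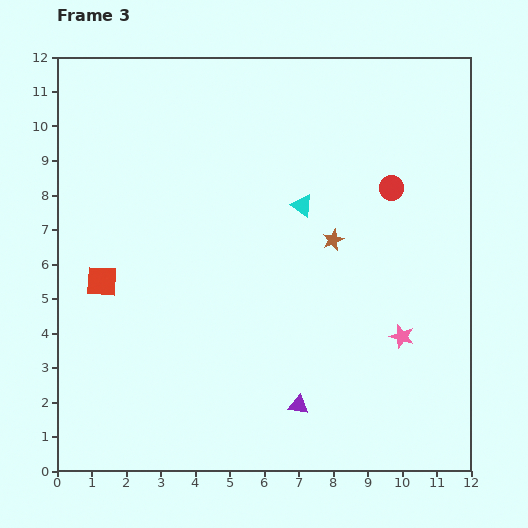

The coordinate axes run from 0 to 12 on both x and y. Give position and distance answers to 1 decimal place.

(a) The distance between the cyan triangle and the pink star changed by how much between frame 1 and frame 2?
-0.8

Distance in frame 1: 3.8. Distance in frame 2: 3.0.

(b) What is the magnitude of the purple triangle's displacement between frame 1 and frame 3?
3.3

The purple triangle moved from (3.7, 2.2) to (7.0, 1.9), a distance of √(3.3² + 0.3²) ≈ 3.3.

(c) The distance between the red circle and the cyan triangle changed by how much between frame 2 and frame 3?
+0.3

Distance in frame 2: 2.3. Distance in frame 3: 2.6.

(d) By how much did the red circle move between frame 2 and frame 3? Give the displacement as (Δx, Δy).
(4.2, 2.2)

The red circle was at (5.5, 6.0) in frame 2 and (9.7, 8.2) in frame 3.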